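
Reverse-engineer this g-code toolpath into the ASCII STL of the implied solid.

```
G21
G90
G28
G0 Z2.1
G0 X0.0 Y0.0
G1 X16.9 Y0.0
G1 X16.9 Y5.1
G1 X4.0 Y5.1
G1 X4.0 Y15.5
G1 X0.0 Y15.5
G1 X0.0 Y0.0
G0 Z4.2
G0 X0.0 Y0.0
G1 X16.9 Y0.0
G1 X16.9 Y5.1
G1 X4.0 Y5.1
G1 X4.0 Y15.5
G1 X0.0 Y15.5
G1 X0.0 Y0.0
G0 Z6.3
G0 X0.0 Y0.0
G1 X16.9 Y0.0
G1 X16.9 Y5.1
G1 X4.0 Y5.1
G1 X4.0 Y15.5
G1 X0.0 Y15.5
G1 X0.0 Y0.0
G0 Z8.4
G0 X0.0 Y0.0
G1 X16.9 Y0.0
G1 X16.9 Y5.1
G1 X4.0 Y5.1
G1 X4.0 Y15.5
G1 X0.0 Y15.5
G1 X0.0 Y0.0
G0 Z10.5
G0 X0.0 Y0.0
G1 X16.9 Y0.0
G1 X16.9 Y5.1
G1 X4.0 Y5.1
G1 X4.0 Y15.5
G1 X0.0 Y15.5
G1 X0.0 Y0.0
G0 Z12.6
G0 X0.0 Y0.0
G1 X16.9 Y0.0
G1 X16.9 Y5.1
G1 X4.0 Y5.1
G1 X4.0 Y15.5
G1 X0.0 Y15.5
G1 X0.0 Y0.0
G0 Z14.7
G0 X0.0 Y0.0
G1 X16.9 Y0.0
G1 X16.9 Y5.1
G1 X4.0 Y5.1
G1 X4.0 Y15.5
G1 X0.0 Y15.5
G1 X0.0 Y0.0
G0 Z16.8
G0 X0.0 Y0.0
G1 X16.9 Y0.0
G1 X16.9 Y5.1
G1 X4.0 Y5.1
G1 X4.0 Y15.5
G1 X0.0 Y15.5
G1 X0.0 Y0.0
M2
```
solid part
  facet normal 0.0000 0.0000 -1.0000
    outer loop
      vertex 16.9 5.1 0.0
      vertex 16.9 0.0 0.0
      vertex 0.0 0.0 0.0
    endloop
  endfacet
  facet normal 0.0000 0.0000 -1.0000
    outer loop
      vertex 4.0 5.1 0.0
      vertex 16.9 5.1 0.0
      vertex 0.0 0.0 0.0
    endloop
  endfacet
  facet normal 0.0000 0.0000 -1.0000
    outer loop
      vertex 4.0 15.5 0.0
      vertex 4.0 5.1 0.0
      vertex 0.0 0.0 0.0
    endloop
  endfacet
  facet normal 0.0000 0.0000 -1.0000
    outer loop
      vertex 0.0 15.5 0.0
      vertex 4.0 15.5 0.0
      vertex 0.0 0.0 0.0
    endloop
  endfacet
  facet normal 0.0000 0.0000 1.0000
    outer loop
      vertex 0.0 0.0 16.8
      vertex 16.9 0.0 16.8
      vertex 16.9 5.1 16.8
    endloop
  endfacet
  facet normal 0.0000 0.0000 1.0000
    outer loop
      vertex 0.0 0.0 16.8
      vertex 16.9 5.1 16.8
      vertex 4.0 5.1 16.8
    endloop
  endfacet
  facet normal 0.0000 0.0000 1.0000
    outer loop
      vertex 0.0 0.0 16.8
      vertex 4.0 5.1 16.8
      vertex 4.0 15.5 16.8
    endloop
  endfacet
  facet normal 0.0000 0.0000 1.0000
    outer loop
      vertex 0.0 0.0 16.8
      vertex 4.0 15.5 16.8
      vertex 0.0 15.5 16.8
    endloop
  endfacet
  facet normal 0.0000 -1.0000 0.0000
    outer loop
      vertex 0.0 0.0 0.0
      vertex 16.9 0.0 0.0
      vertex 16.9 0.0 16.8
    endloop
  endfacet
  facet normal 0.0000 -1.0000 0.0000
    outer loop
      vertex 0.0 0.0 0.0
      vertex 16.9 0.0 16.8
      vertex 0.0 0.0 16.8
    endloop
  endfacet
  facet normal 1.0000 0.0000 0.0000
    outer loop
      vertex 16.9 0.0 0.0
      vertex 16.9 5.1 0.0
      vertex 16.9 5.1 16.8
    endloop
  endfacet
  facet normal 1.0000 0.0000 0.0000
    outer loop
      vertex 16.9 0.0 0.0
      vertex 16.9 5.1 16.8
      vertex 16.9 0.0 16.8
    endloop
  endfacet
  facet normal 0.0000 1.0000 0.0000
    outer loop
      vertex 16.9 5.1 0.0
      vertex 4.0 5.1 0.0
      vertex 4.0 5.1 16.8
    endloop
  endfacet
  facet normal 0.0000 1.0000 0.0000
    outer loop
      vertex 16.9 5.1 0.0
      vertex 4.0 5.1 16.8
      vertex 16.9 5.1 16.8
    endloop
  endfacet
  facet normal 1.0000 0.0000 0.0000
    outer loop
      vertex 4.0 5.1 0.0
      vertex 4.0 15.5 0.0
      vertex 4.0 15.5 16.8
    endloop
  endfacet
  facet normal 1.0000 0.0000 0.0000
    outer loop
      vertex 4.0 5.1 0.0
      vertex 4.0 15.5 16.8
      vertex 4.0 5.1 16.8
    endloop
  endfacet
  facet normal 0.0000 1.0000 0.0000
    outer loop
      vertex 4.0 15.5 0.0
      vertex 0.0 15.5 0.0
      vertex 0.0 15.5 16.8
    endloop
  endfacet
  facet normal 0.0000 1.0000 0.0000
    outer loop
      vertex 4.0 15.5 0.0
      vertex 0.0 15.5 16.8
      vertex 4.0 15.5 16.8
    endloop
  endfacet
  facet normal -1.0000 0.0000 0.0000
    outer loop
      vertex 0.0 15.5 0.0
      vertex 0.0 0.0 0.0
      vertex 0.0 0.0 16.8
    endloop
  endfacet
  facet normal -1.0000 0.0000 0.0000
    outer loop
      vertex 0.0 15.5 0.0
      vertex 0.0 0.0 16.8
      vertex 0.0 15.5 16.8
    endloop
  endfacet
endsolid part

The G0 Z moves step by Δz≈2.1 mm. Every layer's G1 loop is the same polygon, so the solid is a straight extrusion of it from z=0 to z≈16.8. Closing with flat bottom and top caps and triangulating gives 20 facets — an L-shaped prism: outer 16.9 × 15.5 mm, arm thicknesses ≈ 5.1 mm (horizontal) and 4 mm (vertical), extruded 16.8 mm in z.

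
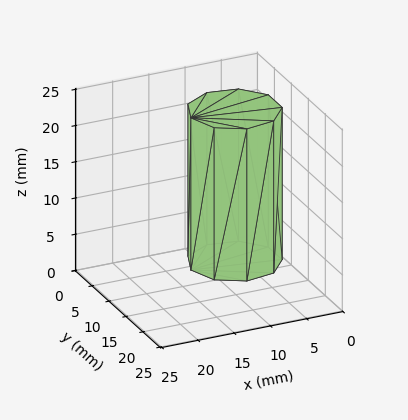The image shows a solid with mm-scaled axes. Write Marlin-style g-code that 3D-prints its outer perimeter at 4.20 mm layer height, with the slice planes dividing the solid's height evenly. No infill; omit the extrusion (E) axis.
Reading the render: the shape is a regular 9-sided prism (a cylinder approximated with 9 flat sides), circumscribed radius ≈ 6 mm, height ≈ 21 mm (dimensions read to the nearest mm from the axis ticks). For the g-code, the solid's height is divided into equal slices at the stated Δz and each level perimeter traced with G1 moves after a G0 lift.

; perimeter-only toolpath
G21 ; units = mm
G90 ; absolute positioning
G28 ; home
; layer 1
G0 Z4.20
G0 X12.00 Y6.00
G1 X10.60 Y9.86
G1 X7.04 Y11.91
G1 X3.00 Y11.20
G1 X0.36 Y8.05
G1 X0.36 Y3.95
G1 X3.00 Y0.80
G1 X7.04 Y0.09
G1 X10.60 Y2.14
G1 X12.00 Y6.00
; layer 2
G0 Z8.40
G0 X12.00 Y6.00
G1 X10.60 Y9.86
G1 X7.04 Y11.91
G1 X3.00 Y11.20
G1 X0.36 Y8.05
G1 X0.36 Y3.95
G1 X3.00 Y0.80
G1 X7.04 Y0.09
G1 X10.60 Y2.14
G1 X12.00 Y6.00
; layer 3
G0 Z12.60
G0 X12.00 Y6.00
G1 X10.60 Y9.86
G1 X7.04 Y11.91
G1 X3.00 Y11.20
G1 X0.36 Y8.05
G1 X0.36 Y3.95
G1 X3.00 Y0.80
G1 X7.04 Y0.09
G1 X10.60 Y2.14
G1 X12.00 Y6.00
; layer 4
G0 Z16.80
G0 X12.00 Y6.00
G1 X10.60 Y9.86
G1 X7.04 Y11.91
G1 X3.00 Y11.20
G1 X0.36 Y8.05
G1 X0.36 Y3.95
G1 X3.00 Y0.80
G1 X7.04 Y0.09
G1 X10.60 Y2.14
G1 X12.00 Y6.00
; layer 5
G0 Z21.00
G0 X12.00 Y6.00
G1 X10.60 Y9.86
G1 X7.04 Y11.91
G1 X3.00 Y11.20
G1 X0.36 Y8.05
G1 X0.36 Y3.95
G1 X3.00 Y0.80
G1 X7.04 Y0.09
G1 X10.60 Y2.14
G1 X12.00 Y6.00
M2 ; end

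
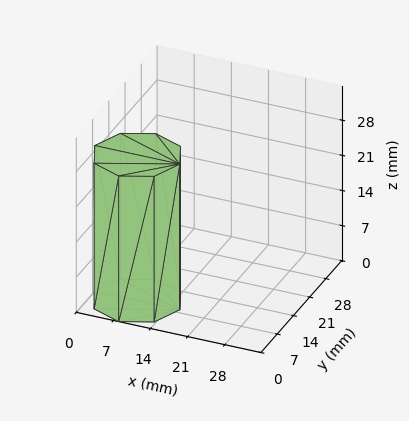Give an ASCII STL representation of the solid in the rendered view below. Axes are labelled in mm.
Reading the render: the shape is a regular 8-sided prism (a cylinder approximated with 8 flat sides), circumscribed radius ≈ 8 mm, height ≈ 29 mm (dimensions read to the nearest mm from the axis ticks). For the STL, each face is triangulated and given an outward normal.

solid part
  facet normal 0.0000 0.0000 -1.0000
    outer loop
      vertex 8.000 16.000 0.000
      vertex 13.657 13.657 0.000
      vertex 16.000 8.000 0.000
    endloop
  endfacet
  facet normal 0.0000 0.0000 -1.0000
    outer loop
      vertex 2.343 13.657 0.000
      vertex 8.000 16.000 0.000
      vertex 16.000 8.000 0.000
    endloop
  endfacet
  facet normal 0.0000 0.0000 -1.0000
    outer loop
      vertex 0.000 8.000 0.000
      vertex 2.343 13.657 0.000
      vertex 16.000 8.000 0.000
    endloop
  endfacet
  facet normal 0.0000 0.0000 -1.0000
    outer loop
      vertex 2.343 2.343 0.000
      vertex 0.000 8.000 0.000
      vertex 16.000 8.000 0.000
    endloop
  endfacet
  facet normal 0.0000 0.0000 -1.0000
    outer loop
      vertex 8.000 0.000 0.000
      vertex 2.343 2.343 0.000
      vertex 16.000 8.000 0.000
    endloop
  endfacet
  facet normal 0.0000 0.0000 -1.0000
    outer loop
      vertex 13.657 2.343 0.000
      vertex 8.000 0.000 0.000
      vertex 16.000 8.000 0.000
    endloop
  endfacet
  facet normal 0.0000 0.0000 1.0000
    outer loop
      vertex 16.000 8.000 29.000
      vertex 13.657 13.657 29.000
      vertex 8.000 16.000 29.000
    endloop
  endfacet
  facet normal 0.0000 0.0000 1.0000
    outer loop
      vertex 16.000 8.000 29.000
      vertex 8.000 16.000 29.000
      vertex 2.343 13.657 29.000
    endloop
  endfacet
  facet normal 0.0000 0.0000 1.0000
    outer loop
      vertex 16.000 8.000 29.000
      vertex 2.343 13.657 29.000
      vertex 0.000 8.000 29.000
    endloop
  endfacet
  facet normal 0.0000 0.0000 1.0000
    outer loop
      vertex 16.000 8.000 29.000
      vertex 0.000 8.000 29.000
      vertex 2.343 2.343 29.000
    endloop
  endfacet
  facet normal 0.0000 0.0000 1.0000
    outer loop
      vertex 16.000 8.000 29.000
      vertex 2.343 2.343 29.000
      vertex 8.000 0.000 29.000
    endloop
  endfacet
  facet normal 0.0000 0.0000 1.0000
    outer loop
      vertex 16.000 8.000 29.000
      vertex 8.000 0.000 29.000
      vertex 13.657 2.343 29.000
    endloop
  endfacet
  facet normal 0.9239 0.3827 0.0000
    outer loop
      vertex 16.000 8.000 0.000
      vertex 13.657 13.657 0.000
      vertex 13.657 13.657 29.000
    endloop
  endfacet
  facet normal 0.9239 0.3827 0.0000
    outer loop
      vertex 16.000 8.000 0.000
      vertex 13.657 13.657 29.000
      vertex 16.000 8.000 29.000
    endloop
  endfacet
  facet normal 0.3827 0.9239 0.0000
    outer loop
      vertex 13.657 13.657 0.000
      vertex 8.000 16.000 0.000
      vertex 8.000 16.000 29.000
    endloop
  endfacet
  facet normal 0.3827 0.9239 0.0000
    outer loop
      vertex 13.657 13.657 0.000
      vertex 8.000 16.000 29.000
      vertex 13.657 13.657 29.000
    endloop
  endfacet
  facet normal -0.3827 0.9239 0.0000
    outer loop
      vertex 8.000 16.000 0.000
      vertex 2.343 13.657 0.000
      vertex 2.343 13.657 29.000
    endloop
  endfacet
  facet normal -0.3827 0.9239 0.0000
    outer loop
      vertex 8.000 16.000 0.000
      vertex 2.343 13.657 29.000
      vertex 8.000 16.000 29.000
    endloop
  endfacet
  facet normal -0.9239 0.3827 0.0000
    outer loop
      vertex 2.343 13.657 0.000
      vertex 0.000 8.000 0.000
      vertex 0.000 8.000 29.000
    endloop
  endfacet
  facet normal -0.9239 0.3827 0.0000
    outer loop
      vertex 2.343 13.657 0.000
      vertex 0.000 8.000 29.000
      vertex 2.343 13.657 29.000
    endloop
  endfacet
  facet normal -0.9239 -0.3827 0.0000
    outer loop
      vertex 0.000 8.000 0.000
      vertex 2.343 2.343 0.000
      vertex 2.343 2.343 29.000
    endloop
  endfacet
  facet normal -0.9239 -0.3827 0.0000
    outer loop
      vertex 0.000 8.000 0.000
      vertex 2.343 2.343 29.000
      vertex 0.000 8.000 29.000
    endloop
  endfacet
  facet normal -0.3827 -0.9239 0.0000
    outer loop
      vertex 2.343 2.343 0.000
      vertex 8.000 0.000 0.000
      vertex 8.000 0.000 29.000
    endloop
  endfacet
  facet normal -0.3827 -0.9239 0.0000
    outer loop
      vertex 2.343 2.343 0.000
      vertex 8.000 0.000 29.000
      vertex 2.343 2.343 29.000
    endloop
  endfacet
  facet normal 0.3827 -0.9239 0.0000
    outer loop
      vertex 8.000 0.000 0.000
      vertex 13.657 2.343 0.000
      vertex 13.657 2.343 29.000
    endloop
  endfacet
  facet normal 0.3827 -0.9239 0.0000
    outer loop
      vertex 8.000 0.000 0.000
      vertex 13.657 2.343 29.000
      vertex 8.000 0.000 29.000
    endloop
  endfacet
  facet normal 0.9239 -0.3827 0.0000
    outer loop
      vertex 13.657 2.343 0.000
      vertex 16.000 8.000 0.000
      vertex 16.000 8.000 29.000
    endloop
  endfacet
  facet normal 0.9239 -0.3827 0.0000
    outer loop
      vertex 13.657 2.343 0.000
      vertex 16.000 8.000 29.000
      vertex 13.657 2.343 29.000
    endloop
  endfacet
endsolid part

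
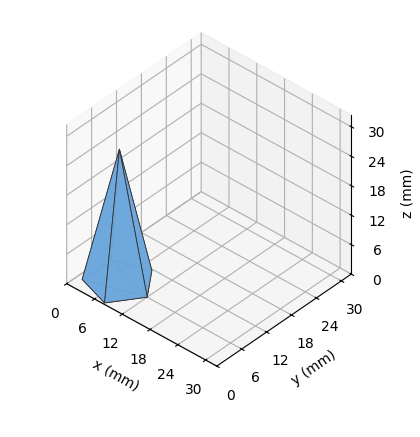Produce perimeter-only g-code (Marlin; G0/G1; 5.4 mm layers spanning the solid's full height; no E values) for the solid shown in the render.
Reading the render: the shape is a regular 5-sided pyramid, base circumscribed radius ≈ 6 mm, apex at z ≈ 27 mm (dimensions read to the nearest mm from the axis ticks). For the g-code, the solid's height is divided into equal slices at the stated Δz and each level perimeter traced with G1 moves after a G0 lift.

; perimeter-only toolpath
G21 ; units = mm
G90 ; absolute positioning
G28 ; home
; layer 1
G0 Z5.4
G0 X10.8 Y6.0
G1 X7.5 Y10.6
G1 X2.1 Y8.8
G1 X2.1 Y3.2
G1 X7.5 Y1.4
G1 X10.8 Y6.0
; layer 2
G0 Z10.8
G0 X9.6 Y6.0
G1 X7.1 Y9.4
G1 X3.1 Y8.1
G1 X3.1 Y3.9
G1 X7.1 Y2.6
G1 X9.6 Y6.0
; layer 3
G0 Z16.2
G0 X8.4 Y6.0
G1 X6.8 Y8.3
G1 X4.0 Y7.4
G1 X4.0 Y4.6
G1 X6.8 Y3.7
G1 X8.4 Y6.0
; layer 4
G0 Z21.6
G0 X7.2 Y6.0
G1 X6.4 Y7.1
G1 X5.0 Y6.7
G1 X5.0 Y5.3
G1 X6.4 Y4.9
G1 X7.2 Y6.0
M2 ; end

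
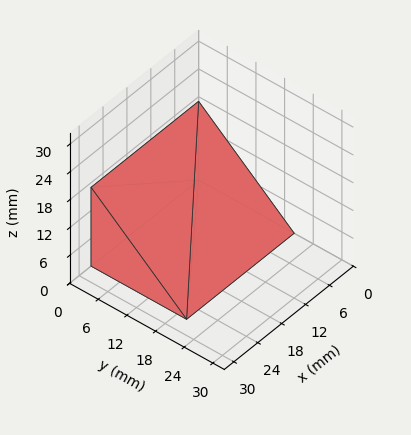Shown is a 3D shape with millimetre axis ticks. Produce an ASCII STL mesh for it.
Reading the render: the shape is a wedge (ramp): 27 × 20 mm base, rising to 17 mm along the y=0 edge and sloping linearly to z=0 at y=20 (dimensions read to the nearest mm from the axis ticks). For the STL, each face is triangulated and given an outward normal.

solid part
  facet normal 0.0000 0.0000 -1.0000
    outer loop
      vertex 27.000 20.000 0.000
      vertex 27.000 0.000 0.000
      vertex 0.000 0.000 0.000
    endloop
  endfacet
  facet normal 0.0000 0.0000 -1.0000
    outer loop
      vertex 0.000 20.000 0.000
      vertex 27.000 20.000 0.000
      vertex 0.000 0.000 0.000
    endloop
  endfacet
  facet normal 0.0000 -1.0000 0.0000
    outer loop
      vertex 0.000 0.000 0.000
      vertex 27.000 0.000 0.000
      vertex 27.000 0.000 17.000
    endloop
  endfacet
  facet normal 0.0000 -1.0000 0.0000
    outer loop
      vertex 0.000 0.000 0.000
      vertex 27.000 0.000 17.000
      vertex 0.000 0.000 17.000
    endloop
  endfacet
  facet normal 0.0000 0.6476 0.7619
    outer loop
      vertex 0.000 0.000 17.000
      vertex 27.000 0.000 17.000
      vertex 27.000 20.000 0.000
    endloop
  endfacet
  facet normal 0.0000 0.6476 0.7619
    outer loop
      vertex 0.000 0.000 17.000
      vertex 27.000 20.000 0.000
      vertex 0.000 20.000 0.000
    endloop
  endfacet
  facet normal -1.0000 0.0000 0.0000
    outer loop
      vertex 0.000 0.000 17.000
      vertex 0.000 20.000 0.000
      vertex 0.000 0.000 0.000
    endloop
  endfacet
  facet normal 1.0000 0.0000 0.0000
    outer loop
      vertex 27.000 0.000 0.000
      vertex 27.000 20.000 0.000
      vertex 27.000 0.000 17.000
    endloop
  endfacet
endsolid part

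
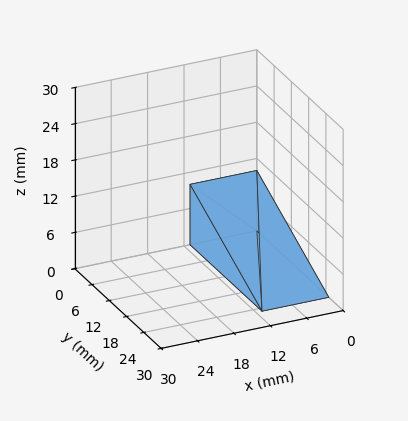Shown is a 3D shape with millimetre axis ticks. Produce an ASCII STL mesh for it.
Reading the render: the shape is a wedge (ramp): 11 × 25 mm base, rising to 10 mm along the y=0 edge and sloping linearly to z=0 at y=25 (dimensions read to the nearest mm from the axis ticks). For the STL, each face is triangulated and given an outward normal.

solid part
  facet normal 0.0000 0.0000 -1.0000
    outer loop
      vertex 11.0 25.0 0.0
      vertex 11.0 0.0 0.0
      vertex 0.0 0.0 0.0
    endloop
  endfacet
  facet normal 0.0000 0.0000 -1.0000
    outer loop
      vertex 0.0 25.0 0.0
      vertex 11.0 25.0 0.0
      vertex 0.0 0.0 0.0
    endloop
  endfacet
  facet normal 0.0000 -1.0000 0.0000
    outer loop
      vertex 0.0 0.0 0.0
      vertex 11.0 0.0 0.0
      vertex 11.0 0.0 10.0
    endloop
  endfacet
  facet normal 0.0000 -1.0000 0.0000
    outer loop
      vertex 0.0 0.0 0.0
      vertex 11.0 0.0 10.0
      vertex 0.0 0.0 10.0
    endloop
  endfacet
  facet normal 0.0000 0.3714 0.9285
    outer loop
      vertex 0.0 0.0 10.0
      vertex 11.0 0.0 10.0
      vertex 11.0 25.0 0.0
    endloop
  endfacet
  facet normal 0.0000 0.3714 0.9285
    outer loop
      vertex 0.0 0.0 10.0
      vertex 11.0 25.0 0.0
      vertex 0.0 25.0 0.0
    endloop
  endfacet
  facet normal -1.0000 0.0000 0.0000
    outer loop
      vertex 0.0 0.0 10.0
      vertex 0.0 25.0 0.0
      vertex 0.0 0.0 0.0
    endloop
  endfacet
  facet normal 1.0000 0.0000 0.0000
    outer loop
      vertex 11.0 0.0 0.0
      vertex 11.0 25.0 0.0
      vertex 11.0 0.0 10.0
    endloop
  endfacet
endsolid part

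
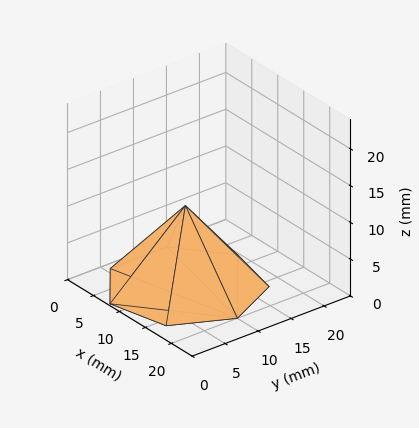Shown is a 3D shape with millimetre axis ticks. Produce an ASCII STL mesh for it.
Reading the render: the shape is a regular 7-sided pyramid, base circumscribed radius ≈ 10 mm, apex at z ≈ 11 mm (dimensions read to the nearest mm from the axis ticks). For the STL, each face is triangulated and given an outward normal.

solid part
  facet normal 0.0000 0.0000 -1.0000
    outer loop
      vertex 7.8 19.7 0.0
      vertex 16.2 17.8 0.0
      vertex 20.0 10.0 0.0
    endloop
  endfacet
  facet normal 0.0000 0.0000 -1.0000
    outer loop
      vertex 1.0 14.3 0.0
      vertex 7.8 19.7 0.0
      vertex 20.0 10.0 0.0
    endloop
  endfacet
  facet normal 0.0000 0.0000 -1.0000
    outer loop
      vertex 1.0 5.7 0.0
      vertex 1.0 14.3 0.0
      vertex 20.0 10.0 0.0
    endloop
  endfacet
  facet normal 0.0000 0.0000 -1.0000
    outer loop
      vertex 7.8 0.3 0.0
      vertex 1.0 5.7 0.0
      vertex 20.0 10.0 0.0
    endloop
  endfacet
  facet normal 0.0000 0.0000 -1.0000
    outer loop
      vertex 16.2 2.2 0.0
      vertex 7.8 0.3 0.0
      vertex 20.0 10.0 0.0
    endloop
  endfacet
  facet normal 0.6961 0.3391 0.6328
    outer loop
      vertex 20.0 10.0 0.0
      vertex 16.2 17.8 0.0
      vertex 10.0 10.0 11.0
    endloop
  endfacet
  facet normal 0.1709 0.7557 0.6322
    outer loop
      vertex 16.2 17.8 0.0
      vertex 7.8 19.7 0.0
      vertex 10.0 10.0 11.0
    endloop
  endfacet
  facet normal -0.4821 0.6071 0.6317
    outer loop
      vertex 7.8 19.7 0.0
      vertex 1.0 14.3 0.0
      vertex 10.0 10.0 11.0
    endloop
  endfacet
  facet normal -0.7740 0.0000 0.6332
    outer loop
      vertex 1.0 14.3 0.0
      vertex 1.0 5.7 0.0
      vertex 10.0 10.0 11.0
    endloop
  endfacet
  facet normal -0.4821 -0.6071 0.6317
    outer loop
      vertex 1.0 5.7 0.0
      vertex 7.8 0.3 0.0
      vertex 10.0 10.0 11.0
    endloop
  endfacet
  facet normal 0.1709 -0.7557 0.6322
    outer loop
      vertex 7.8 0.3 0.0
      vertex 16.2 2.2 0.0
      vertex 10.0 10.0 11.0
    endloop
  endfacet
  facet normal 0.6961 -0.3391 0.6328
    outer loop
      vertex 16.2 2.2 0.0
      vertex 20.0 10.0 0.0
      vertex 10.0 10.0 11.0
    endloop
  endfacet
endsolid part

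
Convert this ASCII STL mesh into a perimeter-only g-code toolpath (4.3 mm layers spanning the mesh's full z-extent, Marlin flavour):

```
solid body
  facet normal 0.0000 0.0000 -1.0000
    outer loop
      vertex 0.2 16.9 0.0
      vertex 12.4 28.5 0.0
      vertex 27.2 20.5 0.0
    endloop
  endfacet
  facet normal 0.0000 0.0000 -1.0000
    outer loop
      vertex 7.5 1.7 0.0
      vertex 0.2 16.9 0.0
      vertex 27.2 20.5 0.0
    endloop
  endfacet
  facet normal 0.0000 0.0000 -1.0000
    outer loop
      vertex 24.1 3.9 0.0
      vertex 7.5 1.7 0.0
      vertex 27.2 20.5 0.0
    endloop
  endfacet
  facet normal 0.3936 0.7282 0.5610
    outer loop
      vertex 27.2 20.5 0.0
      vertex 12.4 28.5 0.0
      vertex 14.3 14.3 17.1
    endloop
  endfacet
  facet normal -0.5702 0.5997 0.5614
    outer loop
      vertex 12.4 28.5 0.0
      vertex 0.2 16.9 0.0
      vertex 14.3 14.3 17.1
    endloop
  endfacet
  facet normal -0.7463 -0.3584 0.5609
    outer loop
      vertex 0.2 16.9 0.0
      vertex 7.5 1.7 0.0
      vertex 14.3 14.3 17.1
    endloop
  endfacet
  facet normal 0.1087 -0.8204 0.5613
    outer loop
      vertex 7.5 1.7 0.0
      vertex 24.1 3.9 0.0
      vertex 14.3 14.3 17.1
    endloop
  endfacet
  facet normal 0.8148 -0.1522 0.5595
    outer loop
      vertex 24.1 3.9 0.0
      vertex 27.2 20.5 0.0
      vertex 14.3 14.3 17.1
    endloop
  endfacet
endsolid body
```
; perimeter-only toolpath
G21 ; units = mm
G90 ; absolute positioning
G28 ; home
; layer 1
G0 Z4.3
G0 X24.0 Y18.9
G1 X12.9 Y24.9
G1 X3.7 Y16.2
G1 X9.2 Y4.8
G1 X21.7 Y6.5
G1 X24.0 Y18.9
; layer 2
G0 Z8.6
G0 X20.8 Y17.4
G1 X13.4 Y21.4
G1 X7.2 Y15.6
G1 X10.9 Y8.0
G1 X19.2 Y9.1
G1 X20.8 Y17.4
; layer 3
G0 Z12.8
G0 X17.5 Y15.9
G1 X13.8 Y17.9
G1 X10.8 Y15.0
G1 X12.6 Y11.2
G1 X16.8 Y11.7
G1 X17.5 Y15.9
M2 ; end

The solid is a regular 5-sided pyramid, base circumscribed radius ≈ 14.3 mm, apex at z ≈ 17.1 mm. Slicing at Δz = 4.3 mm — 4 equal slices spanning the solid's height, so layer i sits at z = i·h/4 — gives 3 non-empty perimeters. Each is a 5-segment closed polygon; G0 lifts to the layer z and rapids to the start vertex, then G1 traces the edges. The cross-section shrinks linearly with z (the slice at the apex is degenerate and omitted).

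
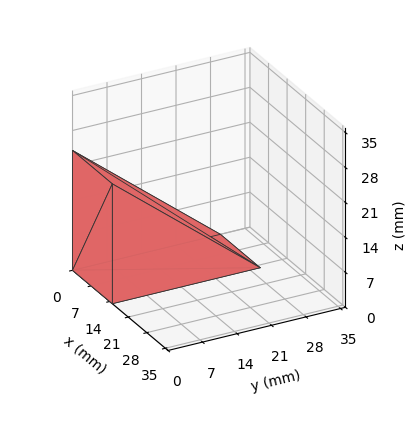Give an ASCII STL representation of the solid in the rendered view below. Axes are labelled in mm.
Reading the render: the shape is a wedge (ramp): 15 × 30 mm base, rising to 24 mm along the y=0 edge and sloping linearly to z=0 at y=30 (dimensions read to the nearest mm from the axis ticks). For the STL, each face is triangulated and given an outward normal.

solid part
  facet normal 0.0000 0.0000 -1.0000
    outer loop
      vertex 15.0 30.0 0.0
      vertex 15.0 0.0 0.0
      vertex 0.0 0.0 0.0
    endloop
  endfacet
  facet normal 0.0000 0.0000 -1.0000
    outer loop
      vertex 0.0 30.0 0.0
      vertex 15.0 30.0 0.0
      vertex 0.0 0.0 0.0
    endloop
  endfacet
  facet normal 0.0000 -1.0000 0.0000
    outer loop
      vertex 0.0 0.0 0.0
      vertex 15.0 0.0 0.0
      vertex 15.0 0.0 24.0
    endloop
  endfacet
  facet normal 0.0000 -1.0000 0.0000
    outer loop
      vertex 0.0 0.0 0.0
      vertex 15.0 0.0 24.0
      vertex 0.0 0.0 24.0
    endloop
  endfacet
  facet normal 0.0000 0.6247 0.7809
    outer loop
      vertex 0.0 0.0 24.0
      vertex 15.0 0.0 24.0
      vertex 15.0 30.0 0.0
    endloop
  endfacet
  facet normal 0.0000 0.6247 0.7809
    outer loop
      vertex 0.0 0.0 24.0
      vertex 15.0 30.0 0.0
      vertex 0.0 30.0 0.0
    endloop
  endfacet
  facet normal -1.0000 0.0000 0.0000
    outer loop
      vertex 0.0 0.0 24.0
      vertex 0.0 30.0 0.0
      vertex 0.0 0.0 0.0
    endloop
  endfacet
  facet normal 1.0000 0.0000 0.0000
    outer loop
      vertex 15.0 0.0 0.0
      vertex 15.0 30.0 0.0
      vertex 15.0 0.0 24.0
    endloop
  endfacet
endsolid part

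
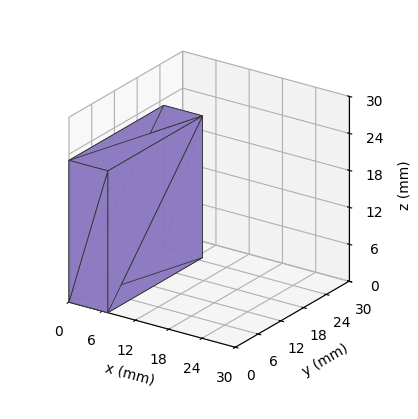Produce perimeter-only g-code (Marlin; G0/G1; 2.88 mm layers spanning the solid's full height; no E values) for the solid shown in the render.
Reading the render: the shape is a rectangular box, roughly 7 × 25 mm footprint and 23 mm tall (dimensions read to the nearest mm from the axis ticks). For the g-code, the solid's height is divided into equal slices at the stated Δz and each level perimeter traced with G1 moves after a G0 lift.

; perimeter-only toolpath
G21 ; units = mm
G90 ; absolute positioning
G28 ; home
; layer 1
G0 Z2.88
G0 X0.00 Y0.00
G1 X7.00 Y0.00
G1 X7.00 Y25.00
G1 X0.00 Y25.00
G1 X0.00 Y0.00
; layer 2
G0 Z5.75
G0 X0.00 Y0.00
G1 X7.00 Y0.00
G1 X7.00 Y25.00
G1 X0.00 Y25.00
G1 X0.00 Y0.00
; layer 3
G0 Z8.62
G0 X0.00 Y0.00
G1 X7.00 Y0.00
G1 X7.00 Y25.00
G1 X0.00 Y25.00
G1 X0.00 Y0.00
; layer 4
G0 Z11.50
G0 X0.00 Y0.00
G1 X7.00 Y0.00
G1 X7.00 Y25.00
G1 X0.00 Y25.00
G1 X0.00 Y0.00
; layer 5
G0 Z14.38
G0 X0.00 Y0.00
G1 X7.00 Y0.00
G1 X7.00 Y25.00
G1 X0.00 Y25.00
G1 X0.00 Y0.00
; layer 6
G0 Z17.25
G0 X0.00 Y0.00
G1 X7.00 Y0.00
G1 X7.00 Y25.00
G1 X0.00 Y25.00
G1 X0.00 Y0.00
; layer 7
G0 Z20.12
G0 X0.00 Y0.00
G1 X7.00 Y0.00
G1 X7.00 Y25.00
G1 X0.00 Y25.00
G1 X0.00 Y0.00
; layer 8
G0 Z23.00
G0 X0.00 Y0.00
G1 X7.00 Y0.00
G1 X7.00 Y25.00
G1 X0.00 Y25.00
G1 X0.00 Y0.00
M2 ; end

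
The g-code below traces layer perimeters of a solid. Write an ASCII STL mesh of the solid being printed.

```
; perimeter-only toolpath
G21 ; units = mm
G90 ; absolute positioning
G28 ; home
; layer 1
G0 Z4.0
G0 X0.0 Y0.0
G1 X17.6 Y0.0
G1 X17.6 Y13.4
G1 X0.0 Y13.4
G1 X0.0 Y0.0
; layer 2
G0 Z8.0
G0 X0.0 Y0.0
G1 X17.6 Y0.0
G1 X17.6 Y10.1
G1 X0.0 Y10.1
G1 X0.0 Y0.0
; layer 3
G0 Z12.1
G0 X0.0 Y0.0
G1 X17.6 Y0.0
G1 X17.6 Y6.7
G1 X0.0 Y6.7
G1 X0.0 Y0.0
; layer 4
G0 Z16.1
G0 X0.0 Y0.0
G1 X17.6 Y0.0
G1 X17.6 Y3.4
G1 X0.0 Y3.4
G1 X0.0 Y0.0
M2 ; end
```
solid part
  facet normal 0.0000 0.0000 -1.0000
    outer loop
      vertex 17.6 16.8 0.0
      vertex 17.6 0.0 0.0
      vertex 0.0 0.0 0.0
    endloop
  endfacet
  facet normal 0.0000 0.0000 -1.0000
    outer loop
      vertex 0.0 16.8 0.0
      vertex 17.6 16.8 0.0
      vertex 0.0 0.0 0.0
    endloop
  endfacet
  facet normal 0.0000 -1.0000 0.0000
    outer loop
      vertex 0.0 0.0 0.0
      vertex 17.6 0.0 0.0
      vertex 17.6 0.0 20.1
    endloop
  endfacet
  facet normal 0.0000 -1.0000 0.0000
    outer loop
      vertex 0.0 0.0 0.0
      vertex 17.6 0.0 20.1
      vertex 0.0 0.0 20.1
    endloop
  endfacet
  facet normal 0.0000 0.7673 0.6413
    outer loop
      vertex 0.0 0.0 20.1
      vertex 17.6 0.0 20.1
      vertex 17.6 16.8 0.0
    endloop
  endfacet
  facet normal 0.0000 0.7673 0.6413
    outer loop
      vertex 0.0 0.0 20.1
      vertex 17.6 16.8 0.0
      vertex 0.0 16.8 0.0
    endloop
  endfacet
  facet normal -1.0000 0.0000 0.0000
    outer loop
      vertex 0.0 0.0 20.1
      vertex 0.0 16.8 0.0
      vertex 0.0 0.0 0.0
    endloop
  endfacet
  facet normal 1.0000 0.0000 0.0000
    outer loop
      vertex 17.6 0.0 0.0
      vertex 17.6 16.8 0.0
      vertex 17.6 0.0 20.1
    endloop
  endfacet
endsolid part

The G0 Z moves step by Δz≈4.0 mm. The G1 loops shrink linearly with z, so the solid tapers from its base footprint up to z≈20.1. Closing with a flat bottom cap and the tapered top and triangulating gives 8 facets — a wedge (ramp): 17.6 × 16.8 mm base, rising to 20.1 mm along the y=0 edge and sloping linearly to z=0 at y=16.8.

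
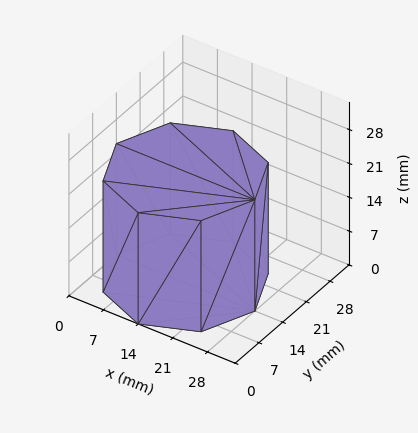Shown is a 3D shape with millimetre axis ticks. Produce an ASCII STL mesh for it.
Reading the render: the shape is a regular 8-sided prism (a cylinder approximated with 8 flat sides), circumscribed radius ≈ 14 mm, height ≈ 23 mm (dimensions read to the nearest mm from the axis ticks). For the STL, each face is triangulated and given an outward normal.

solid part
  facet normal 0.0000 0.0000 -1.0000
    outer loop
      vertex 14.00 28.00 0.00
      vertex 23.90 23.90 0.00
      vertex 28.00 14.00 0.00
    endloop
  endfacet
  facet normal 0.0000 0.0000 -1.0000
    outer loop
      vertex 4.10 23.90 0.00
      vertex 14.00 28.00 0.00
      vertex 28.00 14.00 0.00
    endloop
  endfacet
  facet normal 0.0000 0.0000 -1.0000
    outer loop
      vertex 0.00 14.00 0.00
      vertex 4.10 23.90 0.00
      vertex 28.00 14.00 0.00
    endloop
  endfacet
  facet normal 0.0000 0.0000 -1.0000
    outer loop
      vertex 4.10 4.10 0.00
      vertex 0.00 14.00 0.00
      vertex 28.00 14.00 0.00
    endloop
  endfacet
  facet normal 0.0000 0.0000 -1.0000
    outer loop
      vertex 14.00 0.00 0.00
      vertex 4.10 4.10 0.00
      vertex 28.00 14.00 0.00
    endloop
  endfacet
  facet normal 0.0000 0.0000 -1.0000
    outer loop
      vertex 23.90 4.10 0.00
      vertex 14.00 0.00 0.00
      vertex 28.00 14.00 0.00
    endloop
  endfacet
  facet normal 0.0000 0.0000 1.0000
    outer loop
      vertex 28.00 14.00 23.00
      vertex 23.90 23.90 23.00
      vertex 14.00 28.00 23.00
    endloop
  endfacet
  facet normal 0.0000 0.0000 1.0000
    outer loop
      vertex 28.00 14.00 23.00
      vertex 14.00 28.00 23.00
      vertex 4.10 23.90 23.00
    endloop
  endfacet
  facet normal 0.0000 0.0000 1.0000
    outer loop
      vertex 28.00 14.00 23.00
      vertex 4.10 23.90 23.00
      vertex 0.00 14.00 23.00
    endloop
  endfacet
  facet normal 0.0000 0.0000 1.0000
    outer loop
      vertex 28.00 14.00 23.00
      vertex 0.00 14.00 23.00
      vertex 4.10 4.10 23.00
    endloop
  endfacet
  facet normal 0.0000 0.0000 1.0000
    outer loop
      vertex 28.00 14.00 23.00
      vertex 4.10 4.10 23.00
      vertex 14.00 0.00 23.00
    endloop
  endfacet
  facet normal 0.0000 0.0000 1.0000
    outer loop
      vertex 28.00 14.00 23.00
      vertex 14.00 0.00 23.00
      vertex 23.90 4.10 23.00
    endloop
  endfacet
  facet normal 0.9239 0.3826 0.0000
    outer loop
      vertex 28.00 14.00 0.00
      vertex 23.90 23.90 0.00
      vertex 23.90 23.90 23.00
    endloop
  endfacet
  facet normal 0.9239 0.3826 0.0000
    outer loop
      vertex 28.00 14.00 0.00
      vertex 23.90 23.90 23.00
      vertex 28.00 14.00 23.00
    endloop
  endfacet
  facet normal 0.3826 0.9239 0.0000
    outer loop
      vertex 23.90 23.90 0.00
      vertex 14.00 28.00 0.00
      vertex 14.00 28.00 23.00
    endloop
  endfacet
  facet normal 0.3826 0.9239 0.0000
    outer loop
      vertex 23.90 23.90 0.00
      vertex 14.00 28.00 23.00
      vertex 23.90 23.90 23.00
    endloop
  endfacet
  facet normal -0.3826 0.9239 0.0000
    outer loop
      vertex 14.00 28.00 0.00
      vertex 4.10 23.90 0.00
      vertex 4.10 23.90 23.00
    endloop
  endfacet
  facet normal -0.3826 0.9239 0.0000
    outer loop
      vertex 14.00 28.00 0.00
      vertex 4.10 23.90 23.00
      vertex 14.00 28.00 23.00
    endloop
  endfacet
  facet normal -0.9239 0.3826 0.0000
    outer loop
      vertex 4.10 23.90 0.00
      vertex 0.00 14.00 0.00
      vertex 0.00 14.00 23.00
    endloop
  endfacet
  facet normal -0.9239 0.3826 0.0000
    outer loop
      vertex 4.10 23.90 0.00
      vertex 0.00 14.00 23.00
      vertex 4.10 23.90 23.00
    endloop
  endfacet
  facet normal -0.9239 -0.3826 0.0000
    outer loop
      vertex 0.00 14.00 0.00
      vertex 4.10 4.10 0.00
      vertex 4.10 4.10 23.00
    endloop
  endfacet
  facet normal -0.9239 -0.3826 0.0000
    outer loop
      vertex 0.00 14.00 0.00
      vertex 4.10 4.10 23.00
      vertex 0.00 14.00 23.00
    endloop
  endfacet
  facet normal -0.3826 -0.9239 0.0000
    outer loop
      vertex 4.10 4.10 0.00
      vertex 14.00 0.00 0.00
      vertex 14.00 0.00 23.00
    endloop
  endfacet
  facet normal -0.3826 -0.9239 0.0000
    outer loop
      vertex 4.10 4.10 0.00
      vertex 14.00 0.00 23.00
      vertex 4.10 4.10 23.00
    endloop
  endfacet
  facet normal 0.3826 -0.9239 0.0000
    outer loop
      vertex 14.00 0.00 0.00
      vertex 23.90 4.10 0.00
      vertex 23.90 4.10 23.00
    endloop
  endfacet
  facet normal 0.3826 -0.9239 0.0000
    outer loop
      vertex 14.00 0.00 0.00
      vertex 23.90 4.10 23.00
      vertex 14.00 0.00 23.00
    endloop
  endfacet
  facet normal 0.9239 -0.3826 0.0000
    outer loop
      vertex 23.90 4.10 0.00
      vertex 28.00 14.00 0.00
      vertex 28.00 14.00 23.00
    endloop
  endfacet
  facet normal 0.9239 -0.3826 0.0000
    outer loop
      vertex 23.90 4.10 0.00
      vertex 28.00 14.00 23.00
      vertex 23.90 4.10 23.00
    endloop
  endfacet
endsolid part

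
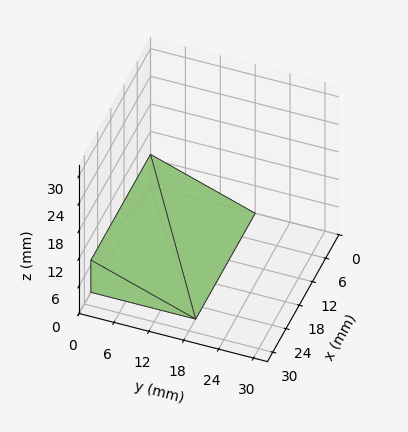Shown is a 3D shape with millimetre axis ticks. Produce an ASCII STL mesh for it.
Reading the render: the shape is a wedge (ramp): 27 × 18 mm base, rising to 7 mm along the y=0 edge and sloping linearly to z=0 at y=18 (dimensions read to the nearest mm from the axis ticks). For the STL, each face is triangulated and given an outward normal.

solid part
  facet normal 0.0000 0.0000 -1.0000
    outer loop
      vertex 27.0 18.0 0.0
      vertex 27.0 0.0 0.0
      vertex 0.0 0.0 0.0
    endloop
  endfacet
  facet normal 0.0000 0.0000 -1.0000
    outer loop
      vertex 0.0 18.0 0.0
      vertex 27.0 18.0 0.0
      vertex 0.0 0.0 0.0
    endloop
  endfacet
  facet normal 0.0000 -1.0000 0.0000
    outer loop
      vertex 0.0 0.0 0.0
      vertex 27.0 0.0 0.0
      vertex 27.0 0.0 7.0
    endloop
  endfacet
  facet normal 0.0000 -1.0000 0.0000
    outer loop
      vertex 0.0 0.0 0.0
      vertex 27.0 0.0 7.0
      vertex 0.0 0.0 7.0
    endloop
  endfacet
  facet normal 0.0000 0.3624 0.9320
    outer loop
      vertex 0.0 0.0 7.0
      vertex 27.0 0.0 7.0
      vertex 27.0 18.0 0.0
    endloop
  endfacet
  facet normal 0.0000 0.3624 0.9320
    outer loop
      vertex 0.0 0.0 7.0
      vertex 27.0 18.0 0.0
      vertex 0.0 18.0 0.0
    endloop
  endfacet
  facet normal -1.0000 0.0000 0.0000
    outer loop
      vertex 0.0 0.0 7.0
      vertex 0.0 18.0 0.0
      vertex 0.0 0.0 0.0
    endloop
  endfacet
  facet normal 1.0000 0.0000 0.0000
    outer loop
      vertex 27.0 0.0 0.0
      vertex 27.0 18.0 0.0
      vertex 27.0 0.0 7.0
    endloop
  endfacet
endsolid part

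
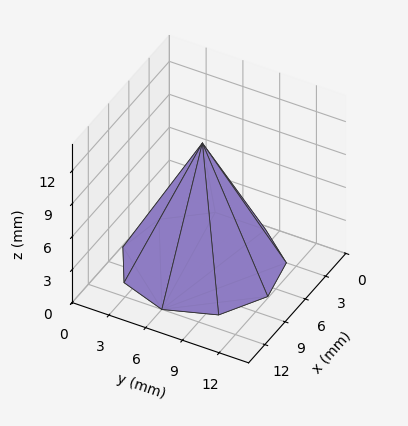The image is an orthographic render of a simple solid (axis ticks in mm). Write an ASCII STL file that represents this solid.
Reading the render: the shape is a regular 9-sided pyramid, base circumscribed radius ≈ 6 mm, apex at z ≈ 11 mm (dimensions read to the nearest mm from the axis ticks). For the STL, each face is triangulated and given an outward normal.

solid part
  facet normal 0.0000 0.0000 -1.0000
    outer loop
      vertex 7.042 11.909 0.000
      vertex 10.596 9.857 0.000
      vertex 12.000 6.000 0.000
    endloop
  endfacet
  facet normal 0.0000 0.0000 -1.0000
    outer loop
      vertex 3.000 11.196 0.000
      vertex 7.042 11.909 0.000
      vertex 12.000 6.000 0.000
    endloop
  endfacet
  facet normal 0.0000 0.0000 -1.0000
    outer loop
      vertex 0.362 8.052 0.000
      vertex 3.000 11.196 0.000
      vertex 12.000 6.000 0.000
    endloop
  endfacet
  facet normal 0.0000 0.0000 -1.0000
    outer loop
      vertex 0.362 3.948 0.000
      vertex 0.362 8.052 0.000
      vertex 12.000 6.000 0.000
    endloop
  endfacet
  facet normal 0.0000 0.0000 -1.0000
    outer loop
      vertex 3.000 0.804 0.000
      vertex 0.362 3.948 0.000
      vertex 12.000 6.000 0.000
    endloop
  endfacet
  facet normal 0.0000 0.0000 -1.0000
    outer loop
      vertex 7.042 0.091 0.000
      vertex 3.000 0.804 0.000
      vertex 12.000 6.000 0.000
    endloop
  endfacet
  facet normal 0.0000 0.0000 -1.0000
    outer loop
      vertex 10.596 2.143 0.000
      vertex 7.042 0.091 0.000
      vertex 12.000 6.000 0.000
    endloop
  endfacet
  facet normal 0.8362 0.3044 0.4561
    outer loop
      vertex 12.000 6.000 0.000
      vertex 10.596 9.857 0.000
      vertex 6.000 6.000 11.000
    endloop
  endfacet
  facet normal 0.4450 0.7707 0.4561
    outer loop
      vertex 10.596 9.857 0.000
      vertex 7.042 11.909 0.000
      vertex 6.000 6.000 11.000
    endloop
  endfacet
  facet normal -0.1546 0.8764 0.4561
    outer loop
      vertex 7.042 11.909 0.000
      vertex 3.000 11.196 0.000
      vertex 6.000 6.000 11.000
    endloop
  endfacet
  facet normal -0.6817 0.5720 0.4561
    outer loop
      vertex 3.000 11.196 0.000
      vertex 0.362 8.052 0.000
      vertex 6.000 6.000 11.000
    endloop
  endfacet
  facet normal -0.8899 0.0000 0.4561
    outer loop
      vertex 0.362 8.052 0.000
      vertex 0.362 3.948 0.000
      vertex 6.000 6.000 11.000
    endloop
  endfacet
  facet normal -0.6817 -0.5720 0.4561
    outer loop
      vertex 0.362 3.948 0.000
      vertex 3.000 0.804 0.000
      vertex 6.000 6.000 11.000
    endloop
  endfacet
  facet normal -0.1546 -0.8764 0.4561
    outer loop
      vertex 3.000 0.804 0.000
      vertex 7.042 0.091 0.000
      vertex 6.000 6.000 11.000
    endloop
  endfacet
  facet normal 0.4450 -0.7707 0.4561
    outer loop
      vertex 7.042 0.091 0.000
      vertex 10.596 2.143 0.000
      vertex 6.000 6.000 11.000
    endloop
  endfacet
  facet normal 0.8362 -0.3044 0.4561
    outer loop
      vertex 10.596 2.143 0.000
      vertex 12.000 6.000 0.000
      vertex 6.000 6.000 11.000
    endloop
  endfacet
endsolid part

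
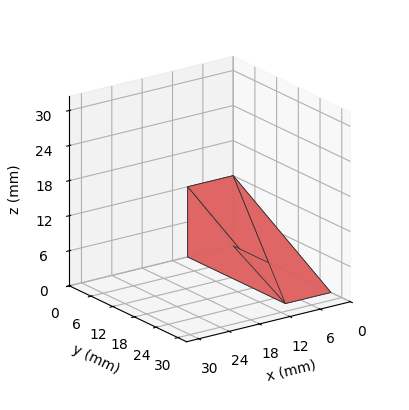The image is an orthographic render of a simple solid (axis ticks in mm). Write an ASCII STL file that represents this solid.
Reading the render: the shape is a wedge (ramp): 9 × 27 mm base, rising to 12 mm along the y=0 edge and sloping linearly to z=0 at y=27 (dimensions read to the nearest mm from the axis ticks). For the STL, each face is triangulated and given an outward normal.

solid part
  facet normal 0.0000 0.0000 -1.0000
    outer loop
      vertex 9.00 27.00 0.00
      vertex 9.00 0.00 0.00
      vertex 0.00 0.00 0.00
    endloop
  endfacet
  facet normal 0.0000 0.0000 -1.0000
    outer loop
      vertex 0.00 27.00 0.00
      vertex 9.00 27.00 0.00
      vertex 0.00 0.00 0.00
    endloop
  endfacet
  facet normal 0.0000 -1.0000 0.0000
    outer loop
      vertex 0.00 0.00 0.00
      vertex 9.00 0.00 0.00
      vertex 9.00 0.00 12.00
    endloop
  endfacet
  facet normal 0.0000 -1.0000 0.0000
    outer loop
      vertex 0.00 0.00 0.00
      vertex 9.00 0.00 12.00
      vertex 0.00 0.00 12.00
    endloop
  endfacet
  facet normal 0.0000 0.4061 0.9138
    outer loop
      vertex 0.00 0.00 12.00
      vertex 9.00 0.00 12.00
      vertex 9.00 27.00 0.00
    endloop
  endfacet
  facet normal 0.0000 0.4061 0.9138
    outer loop
      vertex 0.00 0.00 12.00
      vertex 9.00 27.00 0.00
      vertex 0.00 27.00 0.00
    endloop
  endfacet
  facet normal -1.0000 0.0000 0.0000
    outer loop
      vertex 0.00 0.00 12.00
      vertex 0.00 27.00 0.00
      vertex 0.00 0.00 0.00
    endloop
  endfacet
  facet normal 1.0000 0.0000 0.0000
    outer loop
      vertex 9.00 0.00 0.00
      vertex 9.00 27.00 0.00
      vertex 9.00 0.00 12.00
    endloop
  endfacet
endsolid part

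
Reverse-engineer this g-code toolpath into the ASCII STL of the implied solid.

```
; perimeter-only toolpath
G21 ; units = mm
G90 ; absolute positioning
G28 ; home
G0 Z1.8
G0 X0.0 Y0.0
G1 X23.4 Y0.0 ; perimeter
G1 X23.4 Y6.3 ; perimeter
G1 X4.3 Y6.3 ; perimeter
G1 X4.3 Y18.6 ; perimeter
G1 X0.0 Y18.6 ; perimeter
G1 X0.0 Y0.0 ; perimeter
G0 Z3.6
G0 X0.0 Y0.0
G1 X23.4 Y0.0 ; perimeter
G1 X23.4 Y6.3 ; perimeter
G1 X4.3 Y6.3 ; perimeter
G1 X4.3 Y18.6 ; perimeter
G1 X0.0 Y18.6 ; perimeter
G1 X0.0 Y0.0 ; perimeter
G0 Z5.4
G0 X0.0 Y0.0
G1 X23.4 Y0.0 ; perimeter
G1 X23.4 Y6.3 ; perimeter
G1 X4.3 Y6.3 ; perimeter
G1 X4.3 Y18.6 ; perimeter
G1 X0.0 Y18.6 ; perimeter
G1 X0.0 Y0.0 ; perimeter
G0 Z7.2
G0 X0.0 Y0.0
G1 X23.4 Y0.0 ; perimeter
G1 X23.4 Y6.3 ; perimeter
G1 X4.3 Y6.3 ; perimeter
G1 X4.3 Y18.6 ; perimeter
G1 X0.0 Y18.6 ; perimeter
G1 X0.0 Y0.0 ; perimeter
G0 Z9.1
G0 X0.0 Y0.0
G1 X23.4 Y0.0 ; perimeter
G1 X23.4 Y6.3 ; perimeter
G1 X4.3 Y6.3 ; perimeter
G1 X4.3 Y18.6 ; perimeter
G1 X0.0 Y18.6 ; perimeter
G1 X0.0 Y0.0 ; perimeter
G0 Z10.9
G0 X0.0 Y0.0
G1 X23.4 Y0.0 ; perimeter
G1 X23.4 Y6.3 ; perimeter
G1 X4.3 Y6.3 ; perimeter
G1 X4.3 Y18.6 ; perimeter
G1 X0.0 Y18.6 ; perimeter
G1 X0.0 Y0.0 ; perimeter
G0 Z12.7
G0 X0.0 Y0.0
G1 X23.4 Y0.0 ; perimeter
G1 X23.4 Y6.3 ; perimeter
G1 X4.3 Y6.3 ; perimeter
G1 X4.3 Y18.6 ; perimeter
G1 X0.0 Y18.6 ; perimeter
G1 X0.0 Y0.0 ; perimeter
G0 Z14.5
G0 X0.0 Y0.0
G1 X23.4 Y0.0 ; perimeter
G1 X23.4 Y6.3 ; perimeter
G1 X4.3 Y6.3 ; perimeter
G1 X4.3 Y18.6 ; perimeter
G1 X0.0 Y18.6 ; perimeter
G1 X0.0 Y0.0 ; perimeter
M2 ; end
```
solid part
  facet normal 0.0000 0.0000 -1.0000
    outer loop
      vertex 23.4 6.3 0.0
      vertex 23.4 0.0 0.0
      vertex 0.0 0.0 0.0
    endloop
  endfacet
  facet normal 0.0000 0.0000 -1.0000
    outer loop
      vertex 4.3 6.3 0.0
      vertex 23.4 6.3 0.0
      vertex 0.0 0.0 0.0
    endloop
  endfacet
  facet normal 0.0000 0.0000 -1.0000
    outer loop
      vertex 4.3 18.6 0.0
      vertex 4.3 6.3 0.0
      vertex 0.0 0.0 0.0
    endloop
  endfacet
  facet normal 0.0000 0.0000 -1.0000
    outer loop
      vertex 0.0 18.6 0.0
      vertex 4.3 18.6 0.0
      vertex 0.0 0.0 0.0
    endloop
  endfacet
  facet normal 0.0000 0.0000 1.0000
    outer loop
      vertex 0.0 0.0 14.5
      vertex 23.4 0.0 14.5
      vertex 23.4 6.3 14.5
    endloop
  endfacet
  facet normal 0.0000 0.0000 1.0000
    outer loop
      vertex 0.0 0.0 14.5
      vertex 23.4 6.3 14.5
      vertex 4.3 6.3 14.5
    endloop
  endfacet
  facet normal 0.0000 0.0000 1.0000
    outer loop
      vertex 0.0 0.0 14.5
      vertex 4.3 6.3 14.5
      vertex 4.3 18.6 14.5
    endloop
  endfacet
  facet normal 0.0000 0.0000 1.0000
    outer loop
      vertex 0.0 0.0 14.5
      vertex 4.3 18.6 14.5
      vertex 0.0 18.6 14.5
    endloop
  endfacet
  facet normal 0.0000 -1.0000 0.0000
    outer loop
      vertex 0.0 0.0 0.0
      vertex 23.4 0.0 0.0
      vertex 23.4 0.0 14.5
    endloop
  endfacet
  facet normal 0.0000 -1.0000 0.0000
    outer loop
      vertex 0.0 0.0 0.0
      vertex 23.4 0.0 14.5
      vertex 0.0 0.0 14.5
    endloop
  endfacet
  facet normal 1.0000 0.0000 0.0000
    outer loop
      vertex 23.4 0.0 0.0
      vertex 23.4 6.3 0.0
      vertex 23.4 6.3 14.5
    endloop
  endfacet
  facet normal 1.0000 0.0000 0.0000
    outer loop
      vertex 23.4 0.0 0.0
      vertex 23.4 6.3 14.5
      vertex 23.4 0.0 14.5
    endloop
  endfacet
  facet normal 0.0000 1.0000 0.0000
    outer loop
      vertex 23.4 6.3 0.0
      vertex 4.3 6.3 0.0
      vertex 4.3 6.3 14.5
    endloop
  endfacet
  facet normal 0.0000 1.0000 0.0000
    outer loop
      vertex 23.4 6.3 0.0
      vertex 4.3 6.3 14.5
      vertex 23.4 6.3 14.5
    endloop
  endfacet
  facet normal 1.0000 0.0000 0.0000
    outer loop
      vertex 4.3 6.3 0.0
      vertex 4.3 18.6 0.0
      vertex 4.3 18.6 14.5
    endloop
  endfacet
  facet normal 1.0000 0.0000 0.0000
    outer loop
      vertex 4.3 6.3 0.0
      vertex 4.3 18.6 14.5
      vertex 4.3 6.3 14.5
    endloop
  endfacet
  facet normal 0.0000 1.0000 0.0000
    outer loop
      vertex 4.3 18.6 0.0
      vertex 0.0 18.6 0.0
      vertex 0.0 18.6 14.5
    endloop
  endfacet
  facet normal 0.0000 1.0000 0.0000
    outer loop
      vertex 4.3 18.6 0.0
      vertex 0.0 18.6 14.5
      vertex 4.3 18.6 14.5
    endloop
  endfacet
  facet normal -1.0000 0.0000 0.0000
    outer loop
      vertex 0.0 18.6 0.0
      vertex 0.0 0.0 0.0
      vertex 0.0 0.0 14.5
    endloop
  endfacet
  facet normal -1.0000 0.0000 0.0000
    outer loop
      vertex 0.0 18.6 0.0
      vertex 0.0 0.0 14.5
      vertex 0.0 18.6 14.5
    endloop
  endfacet
endsolid part

The G0 Z moves step by Δz≈1.8 mm. Every layer's G1 loop is the same polygon, so the solid is a straight extrusion of it from z=0 to z≈14.5. Closing with flat bottom and top caps and triangulating gives 20 facets — an L-shaped prism: outer 23.4 × 18.6 mm, arm thicknesses ≈ 6.3 mm (horizontal) and 4.3 mm (vertical), extruded 14.5 mm in z.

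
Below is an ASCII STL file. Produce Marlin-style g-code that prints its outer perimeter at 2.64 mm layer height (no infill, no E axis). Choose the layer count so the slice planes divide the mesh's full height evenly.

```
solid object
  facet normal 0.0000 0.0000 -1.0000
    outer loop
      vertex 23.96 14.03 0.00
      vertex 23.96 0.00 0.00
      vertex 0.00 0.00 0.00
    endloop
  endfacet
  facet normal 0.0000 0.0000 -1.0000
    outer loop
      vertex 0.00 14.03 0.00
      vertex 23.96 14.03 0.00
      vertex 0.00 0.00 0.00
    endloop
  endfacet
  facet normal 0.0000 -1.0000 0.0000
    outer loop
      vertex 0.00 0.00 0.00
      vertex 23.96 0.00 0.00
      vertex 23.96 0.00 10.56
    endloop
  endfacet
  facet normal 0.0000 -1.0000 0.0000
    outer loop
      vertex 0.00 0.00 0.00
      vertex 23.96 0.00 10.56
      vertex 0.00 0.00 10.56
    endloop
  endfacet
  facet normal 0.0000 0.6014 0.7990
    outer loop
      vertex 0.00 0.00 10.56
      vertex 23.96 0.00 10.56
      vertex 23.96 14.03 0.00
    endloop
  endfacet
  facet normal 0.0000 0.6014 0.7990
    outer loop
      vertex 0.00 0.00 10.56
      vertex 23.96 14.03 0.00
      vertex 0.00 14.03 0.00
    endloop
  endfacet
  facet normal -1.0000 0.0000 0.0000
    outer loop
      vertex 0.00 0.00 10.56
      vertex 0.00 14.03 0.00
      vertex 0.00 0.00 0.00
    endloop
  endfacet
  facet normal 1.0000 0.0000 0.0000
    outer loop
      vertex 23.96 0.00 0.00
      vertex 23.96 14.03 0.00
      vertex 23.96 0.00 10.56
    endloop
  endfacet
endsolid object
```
; perimeter-only toolpath
G21 ; units = mm
G90 ; absolute positioning
G28 ; home
; layer 1
G0 Z2.64
G0 X0.00 Y0.00
G1 X23.96 Y0.00
G1 X23.96 Y10.52
G1 X0.00 Y10.52
G1 X0.00 Y0.00
; layer 2
G0 Z5.28
G0 X0.00 Y0.00
G1 X23.96 Y0.00
G1 X23.96 Y7.01
G1 X0.00 Y7.01
G1 X0.00 Y0.00
; layer 3
G0 Z7.92
G0 X0.00 Y0.00
G1 X23.96 Y0.00
G1 X23.96 Y3.51
G1 X0.00 Y3.51
G1 X0.00 Y0.00
M2 ; end

The solid is a wedge (ramp): 24 × 14 mm base, rising to 10.6 mm along the y=0 edge and sloping linearly to z=0 at y=14. Slicing at Δz = 2.64 mm — 4 equal slices spanning the solid's height, so layer i sits at z = i·h/4 — gives 3 non-empty perimeters. Each is a 4-segment closed polygon; G0 lifts to the layer z and rapids to the start vertex, then G1 traces the edges. The cross-section shrinks linearly with z (the slice at the apex is degenerate and omitted).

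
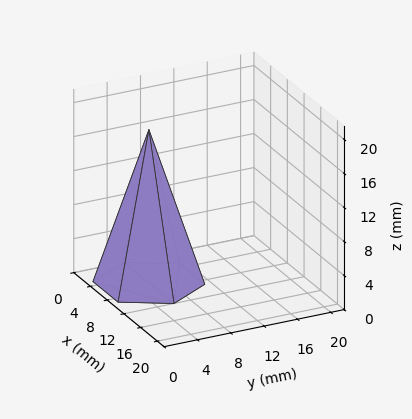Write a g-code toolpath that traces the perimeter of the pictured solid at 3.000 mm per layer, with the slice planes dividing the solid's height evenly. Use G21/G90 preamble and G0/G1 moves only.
Reading the render: the shape is a regular 6-sided pyramid, base circumscribed radius ≈ 6 mm, apex at z ≈ 18 mm (dimensions read to the nearest mm from the axis ticks). For the g-code, the solid's height is divided into equal slices at the stated Δz and each level perimeter traced with G1 moves after a G0 lift.

; perimeter-only toolpath
G21 ; units = mm
G90 ; absolute positioning
G28 ; home
; layer 1
G0 Z3.000
G0 X11.000 Y6.000
G1 X8.500 Y10.330
G1 X3.500 Y10.330
G1 X1.000 Y6.000
G1 X3.500 Y1.670
G1 X8.500 Y1.670
G1 X11.000 Y6.000
; layer 2
G0 Z6.000
G0 X10.000 Y6.000
G1 X8.000 Y9.464
G1 X4.000 Y9.464
G1 X2.000 Y6.000
G1 X4.000 Y2.536
G1 X8.000 Y2.536
G1 X10.000 Y6.000
; layer 3
G0 Z9.000
G0 X9.000 Y6.000
G1 X7.500 Y8.598
G1 X4.500 Y8.598
G1 X3.000 Y6.000
G1 X4.500 Y3.402
G1 X7.500 Y3.402
G1 X9.000 Y6.000
; layer 4
G0 Z12.000
G0 X8.000 Y6.000
G1 X7.000 Y7.732
G1 X5.000 Y7.732
G1 X4.000 Y6.000
G1 X5.000 Y4.268
G1 X7.000 Y4.268
G1 X8.000 Y6.000
; layer 5
G0 Z15.000
G0 X7.000 Y6.000
G1 X6.500 Y6.866
G1 X5.500 Y6.866
G1 X5.000 Y6.000
G1 X5.500 Y5.134
G1 X6.500 Y5.134
G1 X7.000 Y6.000
M2 ; end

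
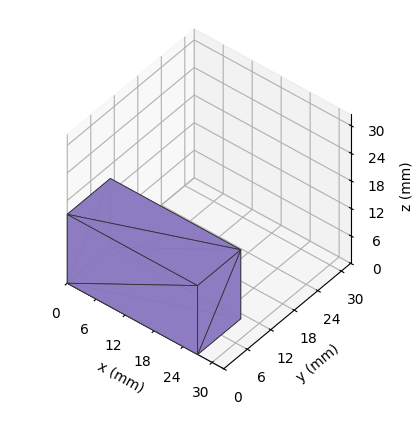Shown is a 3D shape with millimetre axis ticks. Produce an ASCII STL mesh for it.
Reading the render: the shape is a rectangular box, roughly 27 × 11 mm footprint and 15 mm tall (dimensions read to the nearest mm from the axis ticks). For the STL, each face is triangulated and given an outward normal.

solid part
  facet normal 0.0000 0.0000 -1.0000
    outer loop
      vertex 27.00 11.00 0.00
      vertex 27.00 0.00 0.00
      vertex 0.00 0.00 0.00
    endloop
  endfacet
  facet normal 0.0000 0.0000 -1.0000
    outer loop
      vertex 0.00 11.00 0.00
      vertex 27.00 11.00 0.00
      vertex 0.00 0.00 0.00
    endloop
  endfacet
  facet normal 0.0000 0.0000 1.0000
    outer loop
      vertex 0.00 0.00 15.00
      vertex 27.00 0.00 15.00
      vertex 27.00 11.00 15.00
    endloop
  endfacet
  facet normal 0.0000 0.0000 1.0000
    outer loop
      vertex 0.00 0.00 15.00
      vertex 27.00 11.00 15.00
      vertex 0.00 11.00 15.00
    endloop
  endfacet
  facet normal 0.0000 -1.0000 0.0000
    outer loop
      vertex 0.00 0.00 0.00
      vertex 27.00 0.00 0.00
      vertex 27.00 0.00 15.00
    endloop
  endfacet
  facet normal 0.0000 -1.0000 0.0000
    outer loop
      vertex 0.00 0.00 0.00
      vertex 27.00 0.00 15.00
      vertex 0.00 0.00 15.00
    endloop
  endfacet
  facet normal 0.0000 1.0000 0.0000
    outer loop
      vertex 27.00 11.00 15.00
      vertex 27.00 11.00 0.00
      vertex 0.00 11.00 0.00
    endloop
  endfacet
  facet normal 0.0000 1.0000 0.0000
    outer loop
      vertex 0.00 11.00 15.00
      vertex 27.00 11.00 15.00
      vertex 0.00 11.00 0.00
    endloop
  endfacet
  facet normal -1.0000 0.0000 0.0000
    outer loop
      vertex 0.00 11.00 15.00
      vertex 0.00 11.00 0.00
      vertex 0.00 0.00 0.00
    endloop
  endfacet
  facet normal -1.0000 0.0000 0.0000
    outer loop
      vertex 0.00 0.00 15.00
      vertex 0.00 11.00 15.00
      vertex 0.00 0.00 0.00
    endloop
  endfacet
  facet normal 1.0000 0.0000 0.0000
    outer loop
      vertex 27.00 0.00 0.00
      vertex 27.00 11.00 0.00
      vertex 27.00 11.00 15.00
    endloop
  endfacet
  facet normal 1.0000 0.0000 0.0000
    outer loop
      vertex 27.00 0.00 0.00
      vertex 27.00 11.00 15.00
      vertex 27.00 0.00 15.00
    endloop
  endfacet
endsolid part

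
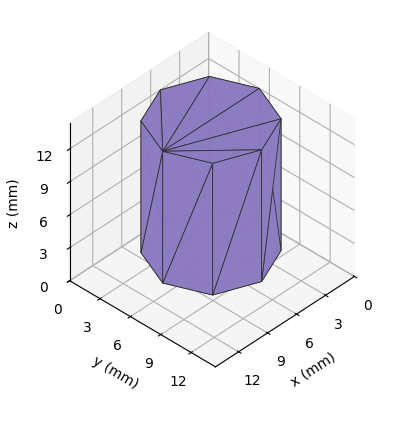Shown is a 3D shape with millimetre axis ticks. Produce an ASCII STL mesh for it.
Reading the render: the shape is a regular 8-sided prism (a cylinder approximated with 8 flat sides), circumscribed radius ≈ 5 mm, height ≈ 12 mm (dimensions read to the nearest mm from the axis ticks). For the STL, each face is triangulated and given an outward normal.

solid part
  facet normal 0.0000 0.0000 -1.0000
    outer loop
      vertex 5.00 10.00 0.00
      vertex 8.54 8.54 0.00
      vertex 10.00 5.00 0.00
    endloop
  endfacet
  facet normal 0.0000 0.0000 -1.0000
    outer loop
      vertex 1.46 8.54 0.00
      vertex 5.00 10.00 0.00
      vertex 10.00 5.00 0.00
    endloop
  endfacet
  facet normal 0.0000 0.0000 -1.0000
    outer loop
      vertex 0.00 5.00 0.00
      vertex 1.46 8.54 0.00
      vertex 10.00 5.00 0.00
    endloop
  endfacet
  facet normal 0.0000 0.0000 -1.0000
    outer loop
      vertex 1.46 1.46 0.00
      vertex 0.00 5.00 0.00
      vertex 10.00 5.00 0.00
    endloop
  endfacet
  facet normal 0.0000 0.0000 -1.0000
    outer loop
      vertex 5.00 0.00 0.00
      vertex 1.46 1.46 0.00
      vertex 10.00 5.00 0.00
    endloop
  endfacet
  facet normal 0.0000 0.0000 -1.0000
    outer loop
      vertex 8.54 1.46 0.00
      vertex 5.00 0.00 0.00
      vertex 10.00 5.00 0.00
    endloop
  endfacet
  facet normal 0.0000 0.0000 1.0000
    outer loop
      vertex 10.00 5.00 12.00
      vertex 8.54 8.54 12.00
      vertex 5.00 10.00 12.00
    endloop
  endfacet
  facet normal 0.0000 0.0000 1.0000
    outer loop
      vertex 10.00 5.00 12.00
      vertex 5.00 10.00 12.00
      vertex 1.46 8.54 12.00
    endloop
  endfacet
  facet normal 0.0000 0.0000 1.0000
    outer loop
      vertex 10.00 5.00 12.00
      vertex 1.46 8.54 12.00
      vertex 0.00 5.00 12.00
    endloop
  endfacet
  facet normal 0.0000 0.0000 1.0000
    outer loop
      vertex 10.00 5.00 12.00
      vertex 0.00 5.00 12.00
      vertex 1.46 1.46 12.00
    endloop
  endfacet
  facet normal 0.0000 0.0000 1.0000
    outer loop
      vertex 10.00 5.00 12.00
      vertex 1.46 1.46 12.00
      vertex 5.00 0.00 12.00
    endloop
  endfacet
  facet normal 0.0000 0.0000 1.0000
    outer loop
      vertex 10.00 5.00 12.00
      vertex 5.00 0.00 12.00
      vertex 8.54 1.46 12.00
    endloop
  endfacet
  facet normal 0.9245 0.3813 0.0000
    outer loop
      vertex 10.00 5.00 0.00
      vertex 8.54 8.54 0.00
      vertex 8.54 8.54 12.00
    endloop
  endfacet
  facet normal 0.9245 0.3813 0.0000
    outer loop
      vertex 10.00 5.00 0.00
      vertex 8.54 8.54 12.00
      vertex 10.00 5.00 12.00
    endloop
  endfacet
  facet normal 0.3813 0.9245 0.0000
    outer loop
      vertex 8.54 8.54 0.00
      vertex 5.00 10.00 0.00
      vertex 5.00 10.00 12.00
    endloop
  endfacet
  facet normal 0.3813 0.9245 0.0000
    outer loop
      vertex 8.54 8.54 0.00
      vertex 5.00 10.00 12.00
      vertex 8.54 8.54 12.00
    endloop
  endfacet
  facet normal -0.3813 0.9245 0.0000
    outer loop
      vertex 5.00 10.00 0.00
      vertex 1.46 8.54 0.00
      vertex 1.46 8.54 12.00
    endloop
  endfacet
  facet normal -0.3813 0.9245 0.0000
    outer loop
      vertex 5.00 10.00 0.00
      vertex 1.46 8.54 12.00
      vertex 5.00 10.00 12.00
    endloop
  endfacet
  facet normal -0.9245 0.3813 0.0000
    outer loop
      vertex 1.46 8.54 0.00
      vertex 0.00 5.00 0.00
      vertex 0.00 5.00 12.00
    endloop
  endfacet
  facet normal -0.9245 0.3813 0.0000
    outer loop
      vertex 1.46 8.54 0.00
      vertex 0.00 5.00 12.00
      vertex 1.46 8.54 12.00
    endloop
  endfacet
  facet normal -0.9245 -0.3813 0.0000
    outer loop
      vertex 0.00 5.00 0.00
      vertex 1.46 1.46 0.00
      vertex 1.46 1.46 12.00
    endloop
  endfacet
  facet normal -0.9245 -0.3813 0.0000
    outer loop
      vertex 0.00 5.00 0.00
      vertex 1.46 1.46 12.00
      vertex 0.00 5.00 12.00
    endloop
  endfacet
  facet normal -0.3813 -0.9245 0.0000
    outer loop
      vertex 1.46 1.46 0.00
      vertex 5.00 0.00 0.00
      vertex 5.00 0.00 12.00
    endloop
  endfacet
  facet normal -0.3813 -0.9245 0.0000
    outer loop
      vertex 1.46 1.46 0.00
      vertex 5.00 0.00 12.00
      vertex 1.46 1.46 12.00
    endloop
  endfacet
  facet normal 0.3813 -0.9245 0.0000
    outer loop
      vertex 5.00 0.00 0.00
      vertex 8.54 1.46 0.00
      vertex 8.54 1.46 12.00
    endloop
  endfacet
  facet normal 0.3813 -0.9245 0.0000
    outer loop
      vertex 5.00 0.00 0.00
      vertex 8.54 1.46 12.00
      vertex 5.00 0.00 12.00
    endloop
  endfacet
  facet normal 0.9245 -0.3813 0.0000
    outer loop
      vertex 8.54 1.46 0.00
      vertex 10.00 5.00 0.00
      vertex 10.00 5.00 12.00
    endloop
  endfacet
  facet normal 0.9245 -0.3813 0.0000
    outer loop
      vertex 8.54 1.46 0.00
      vertex 10.00 5.00 12.00
      vertex 8.54 1.46 12.00
    endloop
  endfacet
endsolid part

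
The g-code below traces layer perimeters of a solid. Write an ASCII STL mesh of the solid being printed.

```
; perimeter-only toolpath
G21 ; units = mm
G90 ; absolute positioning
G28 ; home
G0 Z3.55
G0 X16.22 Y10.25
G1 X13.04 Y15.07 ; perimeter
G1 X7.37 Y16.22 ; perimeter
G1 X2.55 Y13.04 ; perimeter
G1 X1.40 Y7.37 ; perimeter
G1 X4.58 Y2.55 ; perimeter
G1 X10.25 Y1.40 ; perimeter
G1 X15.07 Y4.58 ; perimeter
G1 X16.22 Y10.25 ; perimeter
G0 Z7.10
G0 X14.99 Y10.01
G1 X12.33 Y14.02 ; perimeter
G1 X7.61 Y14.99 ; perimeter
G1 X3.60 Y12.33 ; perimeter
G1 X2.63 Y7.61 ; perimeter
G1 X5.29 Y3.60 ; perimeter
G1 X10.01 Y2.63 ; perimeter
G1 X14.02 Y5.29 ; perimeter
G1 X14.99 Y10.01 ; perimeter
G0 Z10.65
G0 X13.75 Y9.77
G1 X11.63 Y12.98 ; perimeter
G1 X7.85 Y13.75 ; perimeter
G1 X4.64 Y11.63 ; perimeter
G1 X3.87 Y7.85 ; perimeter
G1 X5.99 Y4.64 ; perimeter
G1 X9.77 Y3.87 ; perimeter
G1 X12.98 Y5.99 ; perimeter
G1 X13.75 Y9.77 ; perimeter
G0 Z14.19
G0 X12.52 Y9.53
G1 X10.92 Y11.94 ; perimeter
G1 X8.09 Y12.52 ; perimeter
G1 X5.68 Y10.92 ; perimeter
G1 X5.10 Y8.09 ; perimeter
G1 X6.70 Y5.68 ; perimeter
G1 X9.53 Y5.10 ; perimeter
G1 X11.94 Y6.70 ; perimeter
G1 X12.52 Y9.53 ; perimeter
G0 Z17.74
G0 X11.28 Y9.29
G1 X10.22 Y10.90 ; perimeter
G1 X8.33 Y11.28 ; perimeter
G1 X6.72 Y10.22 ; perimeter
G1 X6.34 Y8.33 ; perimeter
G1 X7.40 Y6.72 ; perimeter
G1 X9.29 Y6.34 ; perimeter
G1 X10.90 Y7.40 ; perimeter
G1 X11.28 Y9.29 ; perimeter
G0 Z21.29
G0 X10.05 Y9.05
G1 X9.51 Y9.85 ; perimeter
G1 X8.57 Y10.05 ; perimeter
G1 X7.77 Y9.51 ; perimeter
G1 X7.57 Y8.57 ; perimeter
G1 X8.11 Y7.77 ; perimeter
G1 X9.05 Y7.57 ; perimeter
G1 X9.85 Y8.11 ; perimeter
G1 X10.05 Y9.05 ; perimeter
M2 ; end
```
solid part
  facet normal 0.0000 0.0000 -1.0000
    outer loop
      vertex 7.13 17.46 0.00
      vertex 13.74 16.11 0.00
      vertex 17.46 10.49 0.00
    endloop
  endfacet
  facet normal 0.0000 0.0000 -1.0000
    outer loop
      vertex 1.51 13.74 0.00
      vertex 7.13 17.46 0.00
      vertex 17.46 10.49 0.00
    endloop
  endfacet
  facet normal 0.0000 0.0000 -1.0000
    outer loop
      vertex 0.16 7.13 0.00
      vertex 1.51 13.74 0.00
      vertex 17.46 10.49 0.00
    endloop
  endfacet
  facet normal 0.0000 0.0000 -1.0000
    outer loop
      vertex 3.88 1.51 0.00
      vertex 0.16 7.13 0.00
      vertex 17.46 10.49 0.00
    endloop
  endfacet
  facet normal 0.0000 0.0000 -1.0000
    outer loop
      vertex 10.49 0.16 0.00
      vertex 3.88 1.51 0.00
      vertex 17.46 10.49 0.00
    endloop
  endfacet
  facet normal 0.0000 0.0000 -1.0000
    outer loop
      vertex 16.11 3.88 0.00
      vertex 10.49 0.16 0.00
      vertex 17.46 10.49 0.00
    endloop
  endfacet
  facet normal 0.7924 0.5245 0.3114
    outer loop
      vertex 17.46 10.49 0.00
      vertex 13.74 16.11 0.00
      vertex 8.81 8.81 24.84
    endloop
  endfacet
  facet normal 0.1902 0.9311 0.3114
    outer loop
      vertex 13.74 16.11 0.00
      vertex 7.13 17.46 0.00
      vertex 8.81 8.81 24.84
    endloop
  endfacet
  facet normal -0.5245 0.7924 0.3114
    outer loop
      vertex 7.13 17.46 0.00
      vertex 1.51 13.74 0.00
      vertex 8.81 8.81 24.84
    endloop
  endfacet
  facet normal -0.9311 0.1902 0.3114
    outer loop
      vertex 1.51 13.74 0.00
      vertex 0.16 7.13 0.00
      vertex 8.81 8.81 24.84
    endloop
  endfacet
  facet normal -0.7924 -0.5245 0.3114
    outer loop
      vertex 0.16 7.13 0.00
      vertex 3.88 1.51 0.00
      vertex 8.81 8.81 24.84
    endloop
  endfacet
  facet normal -0.1902 -0.9311 0.3114
    outer loop
      vertex 3.88 1.51 0.00
      vertex 10.49 0.16 0.00
      vertex 8.81 8.81 24.84
    endloop
  endfacet
  facet normal 0.5245 -0.7924 0.3114
    outer loop
      vertex 10.49 0.16 0.00
      vertex 16.11 3.88 0.00
      vertex 8.81 8.81 24.84
    endloop
  endfacet
  facet normal 0.9311 -0.1902 0.3114
    outer loop
      vertex 16.11 3.88 0.00
      vertex 17.46 10.49 0.00
      vertex 8.81 8.81 24.84
    endloop
  endfacet
endsolid part

The G0 Z moves step by Δz≈3.55 mm. The G1 loops shrink linearly with z, so the solid tapers from its base footprint up to z≈24.8. Closing with a flat bottom cap and the tapered top and triangulating gives 14 facets — a regular 8-sided pyramid, base circumscribed radius ≈ 8.81 mm, apex at z ≈ 24.8 mm.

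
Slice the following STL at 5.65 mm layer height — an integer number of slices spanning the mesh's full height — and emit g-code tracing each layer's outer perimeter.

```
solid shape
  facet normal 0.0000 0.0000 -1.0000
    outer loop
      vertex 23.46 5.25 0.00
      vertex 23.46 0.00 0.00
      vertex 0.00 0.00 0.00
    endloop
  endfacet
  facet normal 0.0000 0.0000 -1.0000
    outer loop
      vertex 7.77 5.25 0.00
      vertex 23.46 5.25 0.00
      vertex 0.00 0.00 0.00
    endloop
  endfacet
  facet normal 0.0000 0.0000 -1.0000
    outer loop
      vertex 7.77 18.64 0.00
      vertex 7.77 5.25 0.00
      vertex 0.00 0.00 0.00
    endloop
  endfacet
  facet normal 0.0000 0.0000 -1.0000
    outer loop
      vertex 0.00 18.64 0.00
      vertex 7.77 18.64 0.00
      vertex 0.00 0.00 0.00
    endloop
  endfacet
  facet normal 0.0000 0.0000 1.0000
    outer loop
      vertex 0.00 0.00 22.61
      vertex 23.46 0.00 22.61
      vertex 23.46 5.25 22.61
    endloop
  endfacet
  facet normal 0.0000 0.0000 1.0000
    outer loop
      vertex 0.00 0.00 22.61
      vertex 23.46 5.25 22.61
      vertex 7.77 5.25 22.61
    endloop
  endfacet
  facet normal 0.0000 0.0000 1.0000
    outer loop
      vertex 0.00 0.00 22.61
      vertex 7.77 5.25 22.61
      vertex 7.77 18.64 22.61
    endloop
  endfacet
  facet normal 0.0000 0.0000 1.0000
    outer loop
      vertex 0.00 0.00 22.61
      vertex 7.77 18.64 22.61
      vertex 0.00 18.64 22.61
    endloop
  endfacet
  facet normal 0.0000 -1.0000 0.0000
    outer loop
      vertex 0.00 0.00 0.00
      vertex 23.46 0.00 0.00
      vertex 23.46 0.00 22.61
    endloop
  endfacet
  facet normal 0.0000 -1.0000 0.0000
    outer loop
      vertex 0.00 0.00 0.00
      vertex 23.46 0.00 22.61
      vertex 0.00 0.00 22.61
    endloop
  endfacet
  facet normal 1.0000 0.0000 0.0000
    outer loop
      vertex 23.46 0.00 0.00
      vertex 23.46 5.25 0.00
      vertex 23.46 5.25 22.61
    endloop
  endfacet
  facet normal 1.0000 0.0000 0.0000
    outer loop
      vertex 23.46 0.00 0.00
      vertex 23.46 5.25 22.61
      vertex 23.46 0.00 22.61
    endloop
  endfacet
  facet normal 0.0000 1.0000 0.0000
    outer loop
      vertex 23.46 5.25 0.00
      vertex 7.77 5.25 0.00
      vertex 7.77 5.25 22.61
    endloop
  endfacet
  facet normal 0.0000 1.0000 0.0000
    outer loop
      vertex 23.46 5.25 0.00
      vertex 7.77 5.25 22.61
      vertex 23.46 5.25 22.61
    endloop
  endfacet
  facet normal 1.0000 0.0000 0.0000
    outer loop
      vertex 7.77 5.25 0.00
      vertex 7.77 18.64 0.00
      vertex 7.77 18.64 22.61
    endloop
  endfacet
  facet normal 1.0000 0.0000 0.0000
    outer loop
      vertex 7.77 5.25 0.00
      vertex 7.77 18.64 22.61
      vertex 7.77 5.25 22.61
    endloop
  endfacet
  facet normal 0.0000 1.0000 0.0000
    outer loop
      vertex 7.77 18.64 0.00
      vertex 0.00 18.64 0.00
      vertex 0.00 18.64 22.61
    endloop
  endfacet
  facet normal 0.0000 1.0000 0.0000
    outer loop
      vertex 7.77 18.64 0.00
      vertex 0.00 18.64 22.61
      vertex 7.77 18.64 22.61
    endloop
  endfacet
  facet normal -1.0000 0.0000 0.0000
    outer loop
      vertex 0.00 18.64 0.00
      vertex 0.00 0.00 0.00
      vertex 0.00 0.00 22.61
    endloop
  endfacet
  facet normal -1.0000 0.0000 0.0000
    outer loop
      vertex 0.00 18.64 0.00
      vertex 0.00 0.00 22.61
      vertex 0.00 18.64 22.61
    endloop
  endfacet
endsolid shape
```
; perimeter-only toolpath
G21 ; units = mm
G90 ; absolute positioning
G28 ; home
; layer 1
G0 Z5.65
G0 X0.00 Y0.00
G1 X23.46 Y0.00
G1 X23.46 Y5.25
G1 X7.77 Y5.25
G1 X7.77 Y18.64
G1 X0.00 Y18.64
G1 X0.00 Y0.00
; layer 2
G0 Z11.30
G0 X0.00 Y0.00
G1 X23.46 Y0.00
G1 X23.46 Y5.25
G1 X7.77 Y5.25
G1 X7.77 Y18.64
G1 X0.00 Y18.64
G1 X0.00 Y0.00
; layer 3
G0 Z16.96
G0 X0.00 Y0.00
G1 X23.46 Y0.00
G1 X23.46 Y5.25
G1 X7.77 Y5.25
G1 X7.77 Y18.64
G1 X0.00 Y18.64
G1 X0.00 Y0.00
; layer 4
G0 Z22.61
G0 X0.00 Y0.00
G1 X23.46 Y0.00
G1 X23.46 Y5.25
G1 X7.77 Y5.25
G1 X7.77 Y18.64
G1 X0.00 Y18.64
G1 X0.00 Y0.00
M2 ; end

The solid is an L-shaped prism: outer 23.5 × 18.6 mm, arm thicknesses ≈ 5.25 mm (horizontal) and 7.77 mm (vertical), extruded 22.6 mm in z. Slicing at Δz = 5.65 mm — 4 equal slices spanning the solid's height, so layer i sits at z = i·h/4 — gives 4 non-empty perimeters. Each is a 6-segment closed polygon; G0 lifts to the layer z and rapids to the start vertex, then G1 traces the edges.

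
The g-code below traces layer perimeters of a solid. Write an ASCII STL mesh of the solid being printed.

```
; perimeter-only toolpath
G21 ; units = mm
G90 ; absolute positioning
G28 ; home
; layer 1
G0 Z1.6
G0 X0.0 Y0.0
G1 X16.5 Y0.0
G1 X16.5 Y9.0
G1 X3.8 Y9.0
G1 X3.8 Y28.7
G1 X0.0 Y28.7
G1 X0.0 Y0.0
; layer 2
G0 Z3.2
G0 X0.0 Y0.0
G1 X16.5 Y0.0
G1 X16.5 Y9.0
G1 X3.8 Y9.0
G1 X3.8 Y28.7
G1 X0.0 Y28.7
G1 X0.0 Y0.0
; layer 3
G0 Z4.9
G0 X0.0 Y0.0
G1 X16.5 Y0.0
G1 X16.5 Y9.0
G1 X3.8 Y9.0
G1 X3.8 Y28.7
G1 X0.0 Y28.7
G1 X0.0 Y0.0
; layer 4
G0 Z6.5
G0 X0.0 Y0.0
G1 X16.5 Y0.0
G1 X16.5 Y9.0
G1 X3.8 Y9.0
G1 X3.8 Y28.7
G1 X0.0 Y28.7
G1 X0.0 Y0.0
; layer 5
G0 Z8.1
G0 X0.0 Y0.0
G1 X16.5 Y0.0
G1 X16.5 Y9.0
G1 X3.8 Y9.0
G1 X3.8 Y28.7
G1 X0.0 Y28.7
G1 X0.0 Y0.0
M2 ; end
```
solid part
  facet normal 0.0000 0.0000 -1.0000
    outer loop
      vertex 16.5 9.0 0.0
      vertex 16.5 0.0 0.0
      vertex 0.0 0.0 0.0
    endloop
  endfacet
  facet normal 0.0000 0.0000 -1.0000
    outer loop
      vertex 3.8 9.0 0.0
      vertex 16.5 9.0 0.0
      vertex 0.0 0.0 0.0
    endloop
  endfacet
  facet normal 0.0000 0.0000 -1.0000
    outer loop
      vertex 3.8 28.7 0.0
      vertex 3.8 9.0 0.0
      vertex 0.0 0.0 0.0
    endloop
  endfacet
  facet normal 0.0000 0.0000 -1.0000
    outer loop
      vertex 0.0 28.7 0.0
      vertex 3.8 28.7 0.0
      vertex 0.0 0.0 0.0
    endloop
  endfacet
  facet normal 0.0000 0.0000 1.0000
    outer loop
      vertex 0.0 0.0 8.1
      vertex 16.5 0.0 8.1
      vertex 16.5 9.0 8.1
    endloop
  endfacet
  facet normal 0.0000 0.0000 1.0000
    outer loop
      vertex 0.0 0.0 8.1
      vertex 16.5 9.0 8.1
      vertex 3.8 9.0 8.1
    endloop
  endfacet
  facet normal 0.0000 0.0000 1.0000
    outer loop
      vertex 0.0 0.0 8.1
      vertex 3.8 9.0 8.1
      vertex 3.8 28.7 8.1
    endloop
  endfacet
  facet normal 0.0000 0.0000 1.0000
    outer loop
      vertex 0.0 0.0 8.1
      vertex 3.8 28.7 8.1
      vertex 0.0 28.7 8.1
    endloop
  endfacet
  facet normal 0.0000 -1.0000 0.0000
    outer loop
      vertex 0.0 0.0 0.0
      vertex 16.5 0.0 0.0
      vertex 16.5 0.0 8.1
    endloop
  endfacet
  facet normal 0.0000 -1.0000 0.0000
    outer loop
      vertex 0.0 0.0 0.0
      vertex 16.5 0.0 8.1
      vertex 0.0 0.0 8.1
    endloop
  endfacet
  facet normal 1.0000 0.0000 0.0000
    outer loop
      vertex 16.5 0.0 0.0
      vertex 16.5 9.0 0.0
      vertex 16.5 9.0 8.1
    endloop
  endfacet
  facet normal 1.0000 0.0000 0.0000
    outer loop
      vertex 16.5 0.0 0.0
      vertex 16.5 9.0 8.1
      vertex 16.5 0.0 8.1
    endloop
  endfacet
  facet normal 0.0000 1.0000 0.0000
    outer loop
      vertex 16.5 9.0 0.0
      vertex 3.8 9.0 0.0
      vertex 3.8 9.0 8.1
    endloop
  endfacet
  facet normal 0.0000 1.0000 0.0000
    outer loop
      vertex 16.5 9.0 0.0
      vertex 3.8 9.0 8.1
      vertex 16.5 9.0 8.1
    endloop
  endfacet
  facet normal 1.0000 0.0000 0.0000
    outer loop
      vertex 3.8 9.0 0.0
      vertex 3.8 28.7 0.0
      vertex 3.8 28.7 8.1
    endloop
  endfacet
  facet normal 1.0000 0.0000 0.0000
    outer loop
      vertex 3.8 9.0 0.0
      vertex 3.8 28.7 8.1
      vertex 3.8 9.0 8.1
    endloop
  endfacet
  facet normal 0.0000 1.0000 0.0000
    outer loop
      vertex 3.8 28.7 0.0
      vertex 0.0 28.7 0.0
      vertex 0.0 28.7 8.1
    endloop
  endfacet
  facet normal 0.0000 1.0000 0.0000
    outer loop
      vertex 3.8 28.7 0.0
      vertex 0.0 28.7 8.1
      vertex 3.8 28.7 8.1
    endloop
  endfacet
  facet normal -1.0000 0.0000 0.0000
    outer loop
      vertex 0.0 28.7 0.0
      vertex 0.0 0.0 0.0
      vertex 0.0 0.0 8.1
    endloop
  endfacet
  facet normal -1.0000 0.0000 0.0000
    outer loop
      vertex 0.0 28.7 0.0
      vertex 0.0 0.0 8.1
      vertex 0.0 28.7 8.1
    endloop
  endfacet
endsolid part

The G0 Z moves step by Δz≈1.6 mm. Every layer's G1 loop is the same polygon, so the solid is a straight extrusion of it from z=0 to z≈8.1. Closing with flat bottom and top caps and triangulating gives 20 facets — an L-shaped prism: outer 16.5 × 28.7 mm, arm thicknesses ≈ 9 mm (horizontal) and 3.8 mm (vertical), extruded 8.1 mm in z.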